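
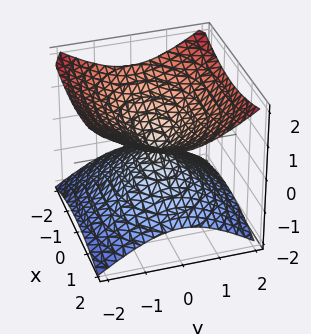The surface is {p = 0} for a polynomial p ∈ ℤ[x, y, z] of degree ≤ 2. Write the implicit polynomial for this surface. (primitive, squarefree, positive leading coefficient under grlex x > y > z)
x^2 + 2*y^2 - 3*z^2

(a) Degree: a double cone through the origin; a quadric, so deg p = 2.
(b) Symmetries: it's symmetric under x → −x, forcing even powers of x; mirror symmetry y ↦ −y ⇒ only even powers of y; the z ↦ −z reflection is a symmetry, so z appears only in even powers.
(c) From the visible intercepts: it crosses the y-axis at the gridline y = 0; one x-axis crossing is at x = 0; it meets the z-axis at z = 0 (among the integer gridlines).
(d) Matching integer coefficients to the picture gives p.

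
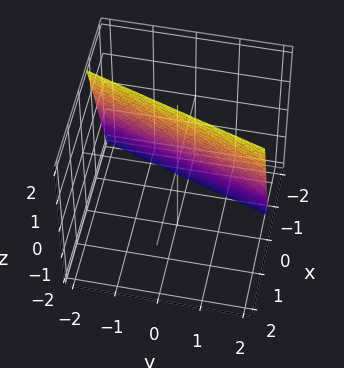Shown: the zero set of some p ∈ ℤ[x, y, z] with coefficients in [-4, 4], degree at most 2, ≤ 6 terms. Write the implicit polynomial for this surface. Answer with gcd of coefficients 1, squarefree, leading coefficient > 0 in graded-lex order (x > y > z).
3*x - y - z + 2

(a) Degree: every cross-section is a straight line — this is a plane, so deg p = 1.
(b) From the axis intercepts and sections: it meets the y-axis at y = 2 (among the integer gridlines); it crosses the z-axis at the gridline z = 2.
(c) Assembling these constraints gives the stated polynomial.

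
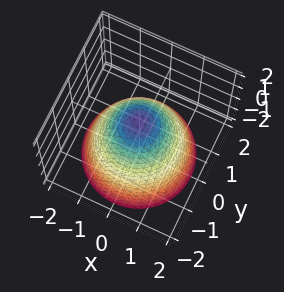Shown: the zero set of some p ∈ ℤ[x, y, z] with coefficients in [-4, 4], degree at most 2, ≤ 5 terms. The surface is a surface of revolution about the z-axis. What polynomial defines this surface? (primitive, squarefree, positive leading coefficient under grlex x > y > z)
x^2 + y^2 + z - 1

1. Degree: the shape is more complex than any degree-1 surface, so deg p = 2.
2. Symmetry: the surface is invariant under rotation about z: p = q(x² + y², z).
3. From the axis intercepts and sections: it meets the z-axis at z = 1 (among the integer gridlines); a circular section at z = 0 has radius exactly 1.
4. Assembling these constraints gives the stated polynomial. Check: (0, -1, 0) on the y-axis lies on the surface, and p(0, -1, 0) = 0. ✓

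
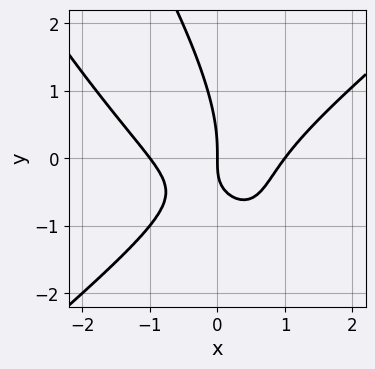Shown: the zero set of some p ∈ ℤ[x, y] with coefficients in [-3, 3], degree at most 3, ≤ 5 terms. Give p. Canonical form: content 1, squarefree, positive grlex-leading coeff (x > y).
2*x^3 - 2*x*y^2 - y^3 - 3*x*y - 2*x

First, degree: no degree-2 curve has this shape, so deg p = 3.
Then, observable constraints: among the integer gridlines, it crosses the x-axis at x ∈ {-1, 0, 1}; one y-axis crossing is at y = 0.
Finally, matching integer coefficients to the picture gives p.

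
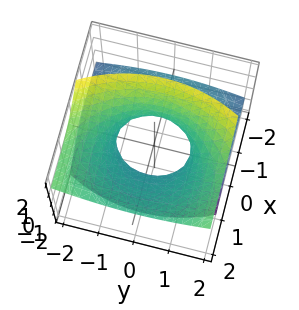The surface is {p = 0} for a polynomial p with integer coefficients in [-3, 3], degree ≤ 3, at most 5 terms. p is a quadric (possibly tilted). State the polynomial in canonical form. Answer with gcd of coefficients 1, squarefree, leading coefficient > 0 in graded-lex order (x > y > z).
x^2 - 3*x*z + y^2 - 2*z^2 - 1

(a) The degree is 2 — the shape is more complex than any degree-1 surface.
(b) Reading off the gridlines: it misses every integer gridline on the z-axis; among the integer gridlines, it crosses the y-axis at y ∈ {-1, 1}; the x-axis gridline crossings are at x ∈ {-1, 1}.
(c) Together with the visible shape, these determine p as stated.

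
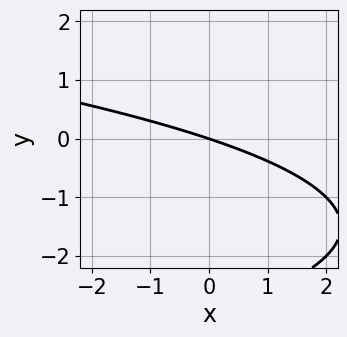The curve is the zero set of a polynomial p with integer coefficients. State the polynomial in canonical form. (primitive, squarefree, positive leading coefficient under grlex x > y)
1. Degree: no degree-1 curve has this shape, so deg p = 2.
2. From the visible intercepts: it meets the x-axis at x = 0 (among the integer gridlines); it crosses the y-axis at the gridline y = 0.
3. Matching integer coefficients to the picture gives p.

y^2 + x + 3*y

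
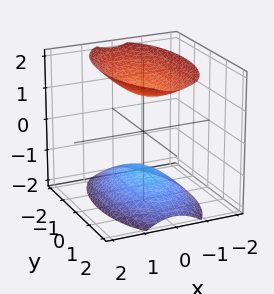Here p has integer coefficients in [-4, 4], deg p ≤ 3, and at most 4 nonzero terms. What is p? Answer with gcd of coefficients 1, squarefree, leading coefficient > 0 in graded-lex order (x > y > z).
The picture has 2 separate pieces. They look like related sheets of one shape, so recover p as a whole.
deg p = 2. Two separate bowl-shaped sheets opening away from each other; a quadric.
Symmetries: mirror symmetry x ↦ −x ⇒ only even powers of x; it's symmetric under z → −z, forcing even powers of z; mirror symmetry y ↦ −y ⇒ only even powers of y.
Checking where it meets the axes: it misses every integer gridline on the x-axis; it misses every integer gridline on the y-axis.
Matching integer coefficients to the picture gives p.

3*x^2 + y^2 - 2*z^2 + 3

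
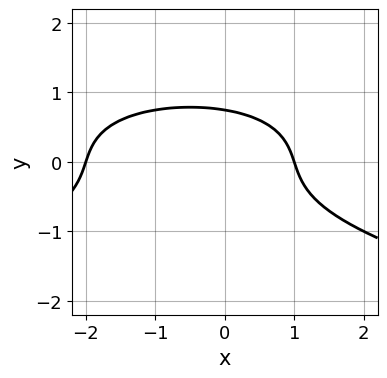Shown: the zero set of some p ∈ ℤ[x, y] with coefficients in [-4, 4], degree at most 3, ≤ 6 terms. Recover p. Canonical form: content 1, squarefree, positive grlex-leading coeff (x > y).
3*y^3 + x^2 + x + y - 2

(a) The degree is 3 — no degree-2 curve has this shape.
(b) Observable constraints: among the integer gridlines, it crosses the x-axis at x ∈ {-2, 1}.
(c) The integer polynomial consistent with all of this is the stated p.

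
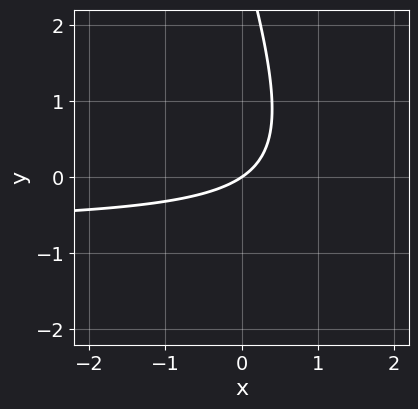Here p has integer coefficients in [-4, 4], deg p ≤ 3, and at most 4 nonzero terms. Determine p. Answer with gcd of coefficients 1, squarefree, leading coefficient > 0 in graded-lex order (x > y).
(a) The degree is 2 — the shape is more complex than any degree-1 curve.
(b) Checking where it meets the axes: it meets the x-axis at x = 0 (among the integer gridlines); it meets the y-axis at y = 0 (among the integer gridlines).
(c) Matching integer coefficients to the picture gives p.

3*x*y + y^2 + 2*x - 3*y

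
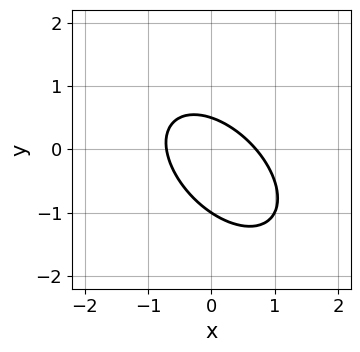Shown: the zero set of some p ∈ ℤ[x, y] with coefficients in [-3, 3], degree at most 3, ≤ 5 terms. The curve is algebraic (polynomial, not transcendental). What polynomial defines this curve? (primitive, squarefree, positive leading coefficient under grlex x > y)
2*x^2 + 2*x*y + 2*y^2 + y - 1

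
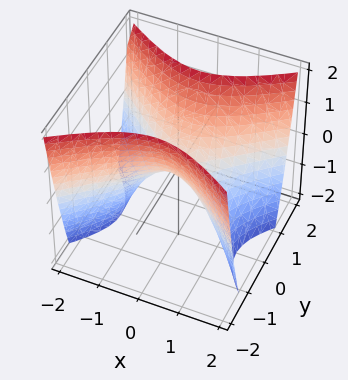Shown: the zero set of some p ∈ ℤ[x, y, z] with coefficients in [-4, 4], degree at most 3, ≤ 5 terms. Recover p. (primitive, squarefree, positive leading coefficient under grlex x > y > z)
2*x^2 - 3*y^2 + 2*z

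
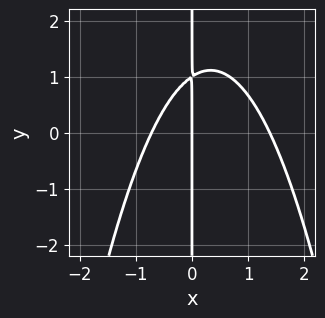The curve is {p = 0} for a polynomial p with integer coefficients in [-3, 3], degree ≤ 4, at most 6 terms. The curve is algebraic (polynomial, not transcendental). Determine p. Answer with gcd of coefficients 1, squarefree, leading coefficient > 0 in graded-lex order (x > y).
3*x^3 - 2*x^2 + 3*x*y - 3*x

1. deg p = 3.
2. Checking where it meets the axes: it crosses the x-axis at the gridline x = 0; every point of the y-axis in the box is on the curve.
3. Putting this together gives p.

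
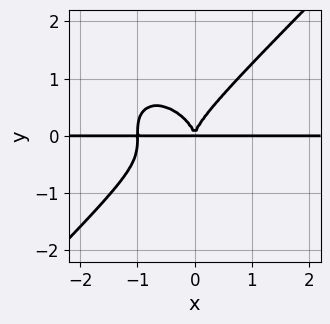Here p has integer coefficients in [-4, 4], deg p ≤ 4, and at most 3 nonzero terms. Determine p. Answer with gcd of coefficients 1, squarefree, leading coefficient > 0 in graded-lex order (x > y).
1. deg p = 4.
2. Observable constraints: the visible x-axis segment lies entirely on the curve.
3. The integer polynomial consistent with all of this is the stated p.

x^3*y - y^4 + x^2*y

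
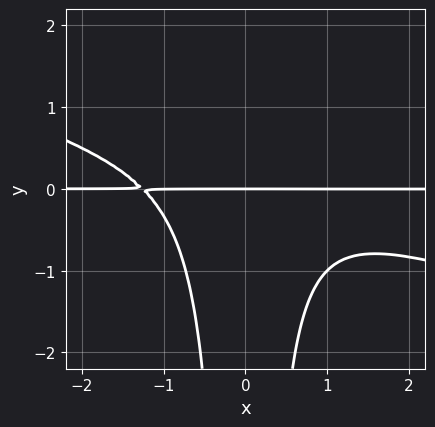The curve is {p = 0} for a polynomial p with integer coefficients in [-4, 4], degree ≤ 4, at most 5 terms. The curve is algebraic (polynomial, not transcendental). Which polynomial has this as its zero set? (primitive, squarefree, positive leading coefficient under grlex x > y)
x^3*y + 3*x^2*y^2 + 2*y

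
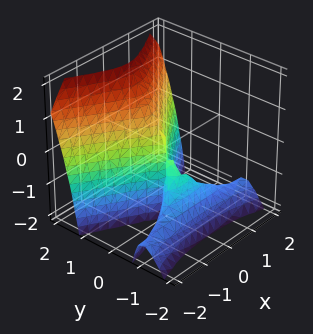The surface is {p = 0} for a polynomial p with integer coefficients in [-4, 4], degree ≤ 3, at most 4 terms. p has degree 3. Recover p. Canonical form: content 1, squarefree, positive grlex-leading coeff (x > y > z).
1. deg p = 3. The shape is more complex than any degree-2 surface.
2. From the axis intercepts and sections: the visible z-axis segment lies entirely on the surface; one x-axis crossing is at x = 0; it meets the y-axis at y = 0 (among the integer gridlines).
3. These observations pin down the coefficients.

x^2*y - 3*y^3 + 2*y^2*z + x^2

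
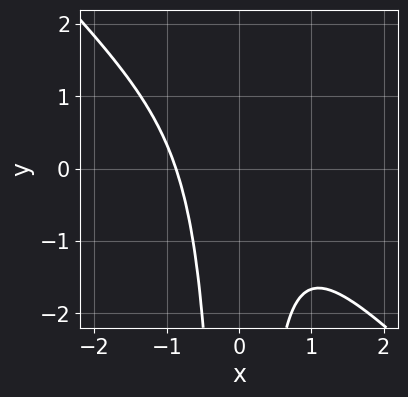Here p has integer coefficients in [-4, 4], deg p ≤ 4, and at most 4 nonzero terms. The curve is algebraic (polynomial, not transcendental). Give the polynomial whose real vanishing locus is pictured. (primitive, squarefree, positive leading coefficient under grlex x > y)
3*x^3 + 3*x^2*y + 2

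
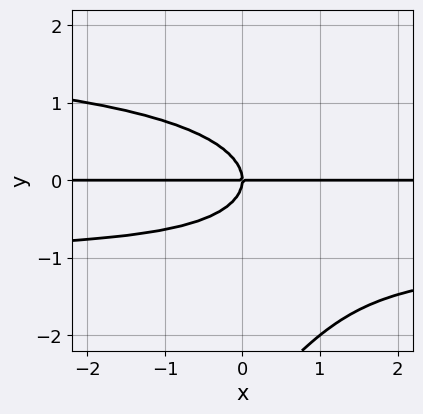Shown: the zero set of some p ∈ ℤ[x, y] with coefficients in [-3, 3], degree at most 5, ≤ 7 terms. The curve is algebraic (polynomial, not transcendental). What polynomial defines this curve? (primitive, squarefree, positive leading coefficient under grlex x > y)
1. deg p = 4. No degree-3 curve has this shape.
2. From the axis intercepts and sections: every point of the x-axis in the box is on the curve; one y-axis crossing is at y = 0.
3. The integer polynomial consistent with all of this is the stated p.

x*y^3 - y^4 - x*y^2 - 3*y^3 - 2*x*y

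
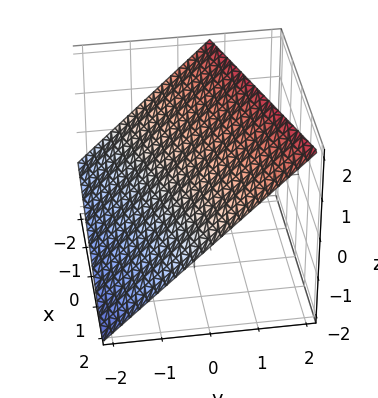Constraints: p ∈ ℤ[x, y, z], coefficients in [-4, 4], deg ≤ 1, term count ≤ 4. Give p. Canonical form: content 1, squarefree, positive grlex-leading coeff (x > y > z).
1. Degree: the surface is flat (a plane), so deg p = 1.
2. Observable constraints: it crosses the x-axis at the gridline x = 2.
3. Putting this together gives p.

x - 3*y + 3*z - 2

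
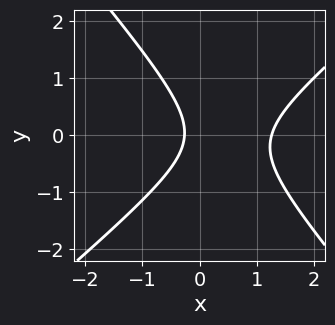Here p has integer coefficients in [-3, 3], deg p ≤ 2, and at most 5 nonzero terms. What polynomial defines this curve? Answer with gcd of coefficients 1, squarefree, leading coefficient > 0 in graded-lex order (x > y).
3*x^2 - x*y - 3*y^2 - 3*x - 1

(a) The degree is 2 — the shape is more complex than any degree-1 curve.
(b) Checking where it meets the axes: it misses every integer gridline on the y-axis.
(c) The integer polynomial consistent with all of this is the stated p.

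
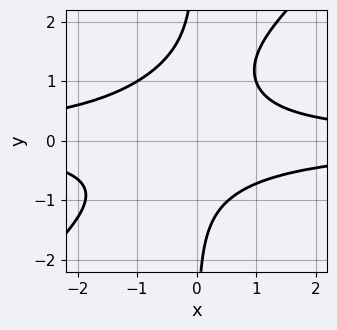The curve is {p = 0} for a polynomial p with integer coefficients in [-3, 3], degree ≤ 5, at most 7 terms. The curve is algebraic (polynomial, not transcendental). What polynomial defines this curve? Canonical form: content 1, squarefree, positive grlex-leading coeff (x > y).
3*x^2*y^2 - 3*x*y^3 + 2*x*y^2 + x*y - 3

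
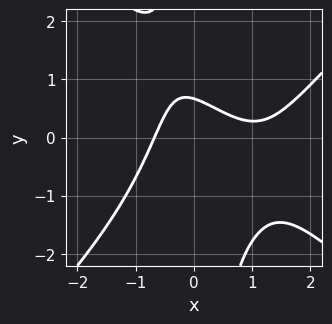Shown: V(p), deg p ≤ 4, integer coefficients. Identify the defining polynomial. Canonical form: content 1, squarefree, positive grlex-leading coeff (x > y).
(a) Degree: the shape is more complex than any degree-2 curve, so deg p = 3.
(b) Solving for integer coefficients yields p as stated.

2*x^3 - 2*x*y^2 - 3*x^2 - 3*y + 2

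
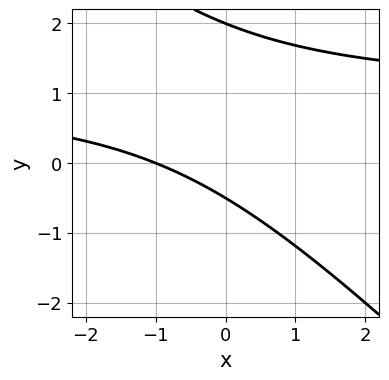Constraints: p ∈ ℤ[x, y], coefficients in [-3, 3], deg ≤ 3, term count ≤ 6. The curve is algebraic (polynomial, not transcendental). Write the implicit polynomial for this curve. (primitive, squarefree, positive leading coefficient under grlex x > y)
First, deg p = 2. No degree-1 curve has this shape.
Then, against the integer gridlines: one y-axis crossing is at y = 2; it meets the x-axis at x = -1 (among the integer gridlines).
Finally, these observations pin down the coefficients.

2*x*y + 2*y^2 - 2*x - 3*y - 2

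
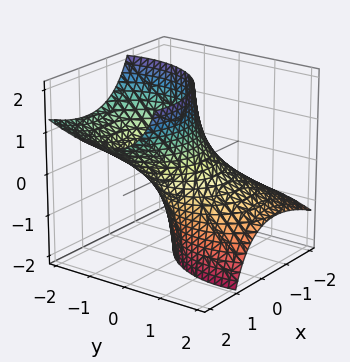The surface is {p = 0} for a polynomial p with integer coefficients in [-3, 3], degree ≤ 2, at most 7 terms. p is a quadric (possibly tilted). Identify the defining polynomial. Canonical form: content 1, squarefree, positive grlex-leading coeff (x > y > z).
2*x^2 - 3*x*z + 2*y^2 + 3*y*z - 2

(a) deg p = 2.
(b) From the axis intercepts and sections: among the integer gridlines, it crosses the y-axis at y ∈ {-1, 1}; it misses every integer gridline on the z-axis; among the integer gridlines, it crosses the x-axis at x ∈ {-1, 1}.
(c) Together with the visible shape, these determine p as stated.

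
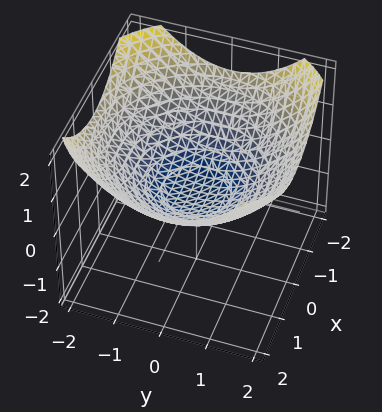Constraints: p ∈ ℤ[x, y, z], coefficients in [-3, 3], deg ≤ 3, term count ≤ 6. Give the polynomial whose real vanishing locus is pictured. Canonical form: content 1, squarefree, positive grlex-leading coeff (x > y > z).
First, the degree is 2 — no degree-1 surface has this shape.
Then, symmetry: the surface is invariant under rotation about z: p = q(x² + y², z).
Then, observable constraints: a circular section at z = 0 has radius exactly 1; the x-axis gridline crossings are at x ∈ {-1, 1}.
Finally, assembling these constraints gives the stated polynomial.

x^2 + y^2 - 3*z - 1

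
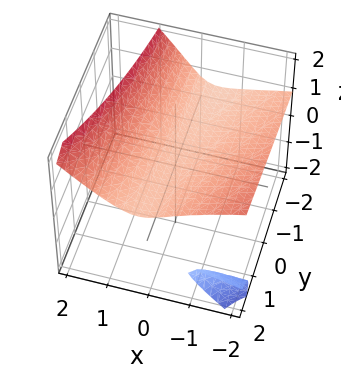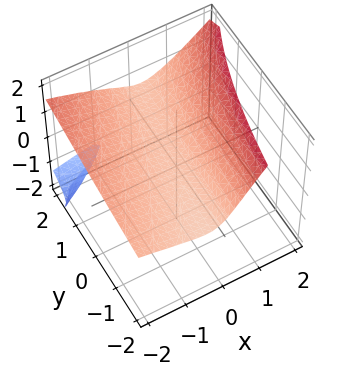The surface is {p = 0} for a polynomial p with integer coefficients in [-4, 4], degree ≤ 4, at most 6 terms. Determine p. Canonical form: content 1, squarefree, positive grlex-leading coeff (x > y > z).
2*x*y*z - 3*x*z^2 + 3*z^3 - 3*x^2 - 1

First, the picture has 2 separate pieces.
Then, degree: a generic line meets the surface in up to 3 points, so deg p = 3.
Next, from the visible intercepts: it misses every integer gridline on the x-axis; it misses every integer gridline on the y-axis.
Finally, matching integer coefficients to the picture gives p.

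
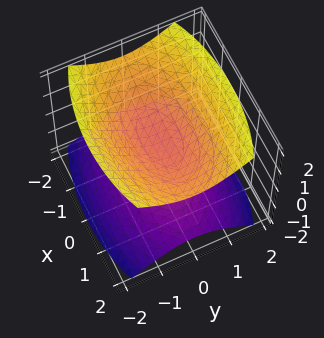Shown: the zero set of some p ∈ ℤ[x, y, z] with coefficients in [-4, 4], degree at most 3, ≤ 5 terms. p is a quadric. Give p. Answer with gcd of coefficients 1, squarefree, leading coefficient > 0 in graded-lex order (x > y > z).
x^2 + 3*y^2 - 3*z^2 + 1

First, there are 2 components.
Next, deg p = 2.
Then, symmetries: it's symmetric under y → −y, forcing even powers of y; mirror symmetry x ↦ −x ⇒ only even powers of x; mirror symmetry z ↦ −z ⇒ only even powers of z.
Then, checking where it meets the axes: the surface avoids every integer y-axis point in the box; it misses every integer gridline on the x-axis.
Finally, these observations pin down the coefficients.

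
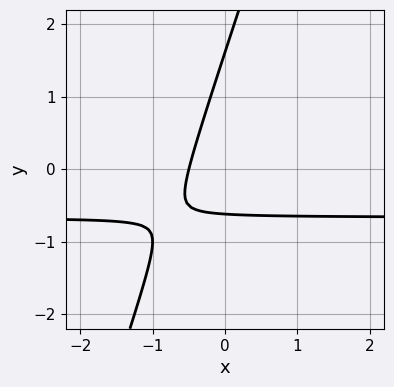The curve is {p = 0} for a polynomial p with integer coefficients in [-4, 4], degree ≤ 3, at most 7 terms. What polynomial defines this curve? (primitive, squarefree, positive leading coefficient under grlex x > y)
Degree: a generic line meets the curve in up to 2 points, so deg p = 2.
The integer polynomial consistent with all of this is the stated p.

3*x*y - y^2 + 2*x + y + 1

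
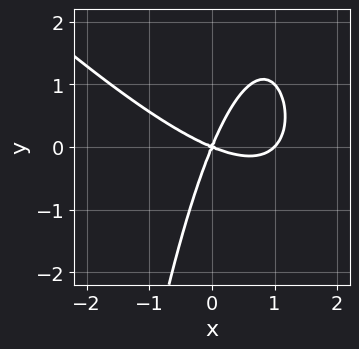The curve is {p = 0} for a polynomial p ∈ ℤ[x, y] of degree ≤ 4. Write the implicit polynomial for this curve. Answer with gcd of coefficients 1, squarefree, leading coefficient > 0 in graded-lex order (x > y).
x^3 + x^2*y - x^2 - 2*x*y + y^2

First, deg p = 3. No degree-2 curve has this shape.
Then, from the visible intercepts: the x-axis gridline crossings are at x ∈ {0, 1}; it meets the y-axis at y = 0 (among the integer gridlines).
Finally, putting this together gives p.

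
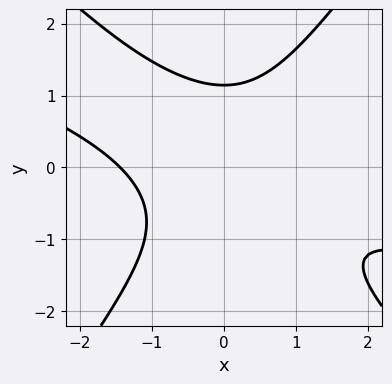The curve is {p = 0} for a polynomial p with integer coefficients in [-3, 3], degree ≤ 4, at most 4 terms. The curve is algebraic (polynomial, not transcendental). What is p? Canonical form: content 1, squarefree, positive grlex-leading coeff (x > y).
1. deg p = 3.
2. Putting this together gives p.

x^3 + 3*x^2*y - 2*y^3 + 3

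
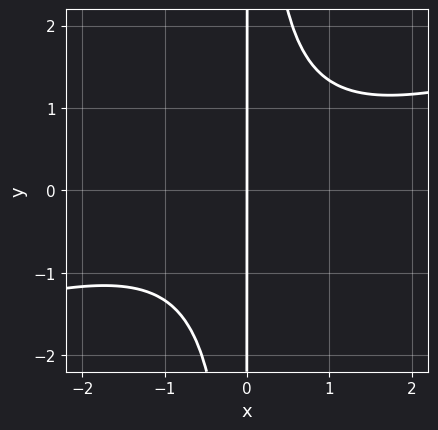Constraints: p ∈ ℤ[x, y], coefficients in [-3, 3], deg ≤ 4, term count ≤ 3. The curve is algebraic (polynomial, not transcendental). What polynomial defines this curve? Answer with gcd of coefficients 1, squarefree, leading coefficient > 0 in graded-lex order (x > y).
(a) The degree is 3 — a generic line meets the curve in up to 3 points.
(b) Observable constraints: the visible y-axis segment lies entirely on the curve; it meets the x-axis at x = 0 (among the integer gridlines).
(c) The integer polynomial consistent with all of this is the stated p.

x^3 - 3*x^2*y + 3*x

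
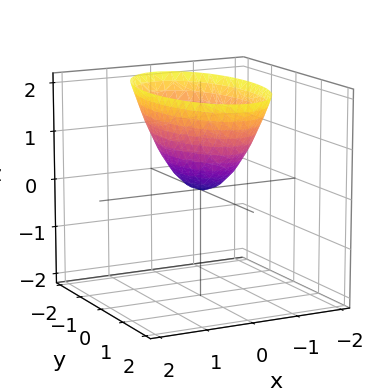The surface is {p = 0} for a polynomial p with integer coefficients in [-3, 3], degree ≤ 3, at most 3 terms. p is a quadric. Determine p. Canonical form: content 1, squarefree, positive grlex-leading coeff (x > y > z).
(a) Degree: a single bowl opening along one axis; a quadric, so deg p = 2.
(b) Symmetries: the x ↦ −x reflection is a symmetry, so x appears only in even powers; the y ↦ −y reflection is a symmetry, so y appears only in even powers.
(c) Against the integer gridlines: one y-axis crossing is at y = 0; it crosses the z-axis at the gridline z = 0.
(d) The integer polynomial consistent with all of this is the stated p.

3*x^2 + y^2 - 2*z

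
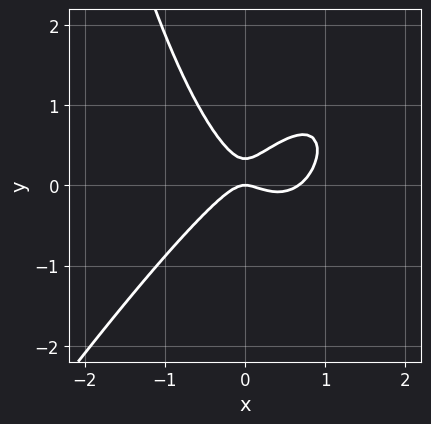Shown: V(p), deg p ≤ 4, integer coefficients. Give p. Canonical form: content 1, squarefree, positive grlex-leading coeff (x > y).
3*x^3 - 2*x^2*y - 2*x^2 + 3*y^2 - y

The degree is 3 — a generic line meets the curve in up to 3 points.
Checking where it meets the axes: one x-axis crossing is at x = 0; one y-axis crossing is at y = 0.
The integer polynomial consistent with all of this is the stated p.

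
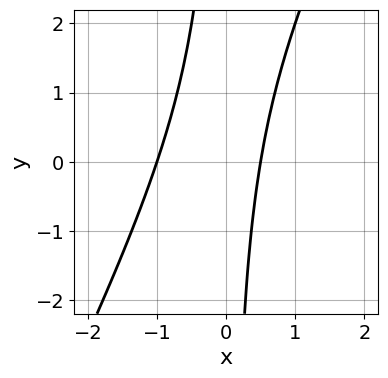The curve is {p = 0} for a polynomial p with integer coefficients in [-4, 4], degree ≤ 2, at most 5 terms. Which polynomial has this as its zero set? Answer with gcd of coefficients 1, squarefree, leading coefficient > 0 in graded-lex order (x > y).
First, deg p = 2. No degree-1 curve has this shape.
Next, observable constraints: no y-intercept at any integer in the box; one x-axis crossing is at x = -1.
Finally, these observations pin down the coefficients.

2*x^2 - x*y + x - 1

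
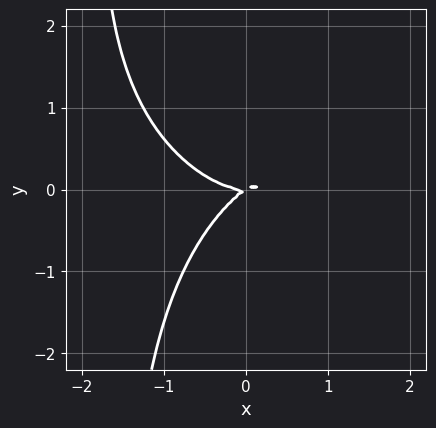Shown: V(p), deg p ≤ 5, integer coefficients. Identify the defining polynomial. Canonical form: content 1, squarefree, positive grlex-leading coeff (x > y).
First, the degree is 4 — the shape is more complex than any degree-3 curve.
Next, against the integer gridlines: it meets the x-axis at x = 0 (among the integer gridlines); one y-axis crossing is at y = 0.
Finally, solving for integer coefficients yields p as stated.

x^2*y^2 - 2*x^3 + 2*x*y - 3*y^2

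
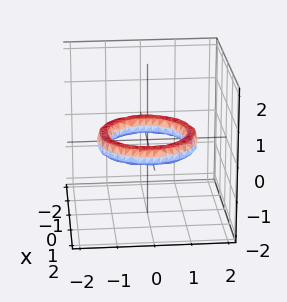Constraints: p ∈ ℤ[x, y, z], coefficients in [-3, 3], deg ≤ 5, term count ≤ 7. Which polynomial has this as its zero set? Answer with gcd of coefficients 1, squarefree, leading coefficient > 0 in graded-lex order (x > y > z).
x^4 + 2*x^2*y^2 + y^4 - 3*x^2 - 3*y^2 + 3*z^2 + 2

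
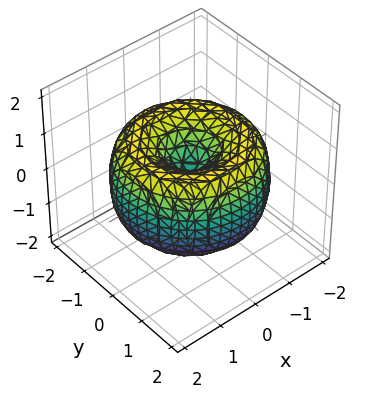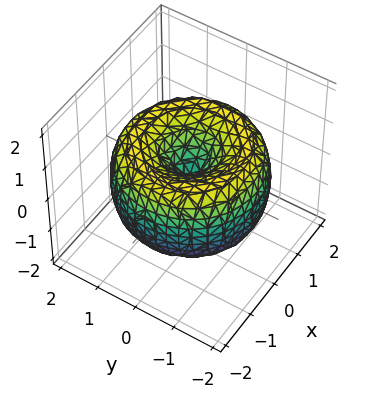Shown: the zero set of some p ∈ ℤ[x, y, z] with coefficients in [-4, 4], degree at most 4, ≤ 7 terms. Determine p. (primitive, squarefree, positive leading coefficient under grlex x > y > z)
x^4 + 2*x^2*y^2 + y^4 - 3*x^2 - 3*y^2 + 2*z^2

The degree is 4 — no degree-3 surface has this shape.
Symmetry: every cross-section ⟂ z is a circle, so x, y appear only via x² + y².
Observable constraints: it meets the x-axis at x = 0 (among the integer gridlines); one y-axis crossing is at y = 0; it meets the z-axis at z = 0 (among the integer gridlines).
Putting this together gives p.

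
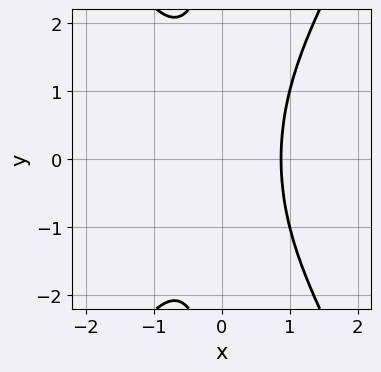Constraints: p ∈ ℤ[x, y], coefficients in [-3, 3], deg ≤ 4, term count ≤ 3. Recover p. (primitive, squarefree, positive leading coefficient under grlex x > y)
3*x^3 - x*y^2 - 2

Degree: the shape is more complex than any degree-2 curve, so deg p = 3.
Symmetries: mirror symmetry y ↦ −y ⇒ only even powers of y.
Reading off the gridlines: it misses every integer gridline on the y-axis.
The integer polynomial consistent with all of this is the stated p.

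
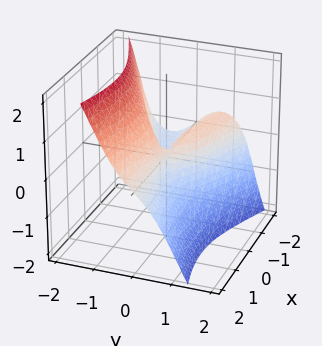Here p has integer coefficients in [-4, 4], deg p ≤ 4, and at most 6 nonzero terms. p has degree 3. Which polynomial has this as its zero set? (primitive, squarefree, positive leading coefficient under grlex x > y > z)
The degree is 3 — a generic line meets the surface in up to 3 points.
Reading off the gridlines: it meets the z-axis at z = 0 (among the integer gridlines); it meets the y-axis at y = 0 (among the integer gridlines).
These observations pin down the coefficients. Check: (-2, 0, 0) on the x-axis lies on the surface, and p(-2, 0, 0) = 0. ✓

x^2*z + 3*y^3 + y*z^2 + z^3 + 2*x*y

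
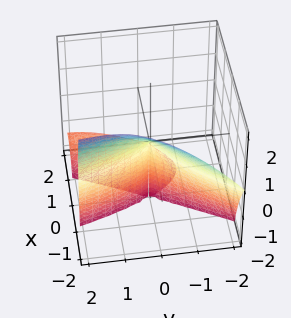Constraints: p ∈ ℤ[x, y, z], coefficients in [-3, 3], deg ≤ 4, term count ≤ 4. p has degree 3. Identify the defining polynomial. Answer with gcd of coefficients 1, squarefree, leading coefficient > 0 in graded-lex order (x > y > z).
3*x^3 - 2*x^2*y + 3*x^2*z + 2*y^2

First, deg p = 3.
Then, from the visible intercepts: it crosses the x-axis at the gridline x = 0; one y-axis crossing is at y = 0; every point of the z-axis in the box is on the surface.
Finally, together with the visible shape, these determine p as stated.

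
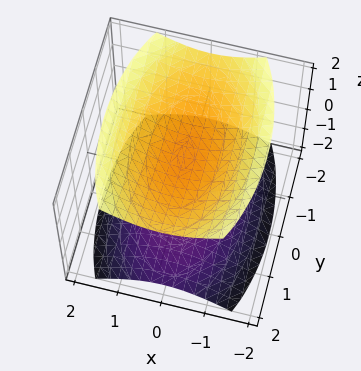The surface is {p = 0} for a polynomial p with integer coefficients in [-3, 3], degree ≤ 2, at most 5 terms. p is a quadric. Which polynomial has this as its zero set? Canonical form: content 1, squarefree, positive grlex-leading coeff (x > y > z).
3*x^2 + y^2 - 3*z^2 + 3

I count 2 distinct pieces. Treating them together as one polynomial.
The degree is 2 — two separate bowl-shaped sheets opening away from each other; a quadric.
Symmetries: the x ↦ −x reflection is a symmetry, so x appears only in even powers; mirror symmetry y ↦ −y ⇒ only even powers of y; the z ↦ −z reflection is a symmetry, so z appears only in even powers.
From the visible intercepts: no x-intercept at any integer in the box; it misses every integer gridline on the y-axis; among the integer gridlines, it crosses the z-axis at z ∈ {-1, 1}.
These observations pin down the coefficients.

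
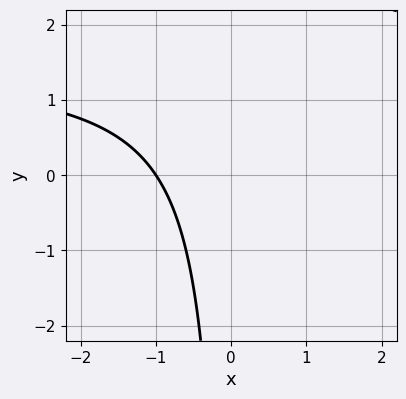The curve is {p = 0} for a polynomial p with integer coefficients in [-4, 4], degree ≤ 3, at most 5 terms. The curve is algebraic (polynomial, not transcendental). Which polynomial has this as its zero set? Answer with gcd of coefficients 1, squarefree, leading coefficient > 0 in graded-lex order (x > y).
2*x*y - 3*x - 3

1. deg p = 2. The shape is more complex than any degree-1 curve.
2. Observable constraints: it misses every integer gridline on the y-axis; it meets the x-axis at x = -1 (among the integer gridlines).
3. Putting this together gives p.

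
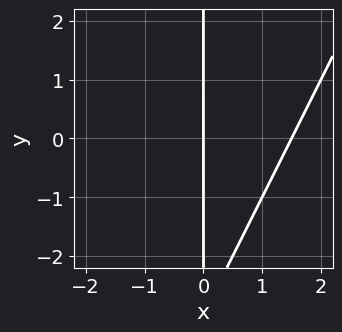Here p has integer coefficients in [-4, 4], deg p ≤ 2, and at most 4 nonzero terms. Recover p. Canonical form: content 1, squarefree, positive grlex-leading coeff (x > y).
2*x^2 - x*y - 3*x

Degree: no degree-1 curve has this shape, so deg p = 2.
From the axis intercepts and sections: every point of the y-axis in the box is on the curve; one x-axis crossing is at x = 0.
The integer polynomial consistent with all of this is the stated p.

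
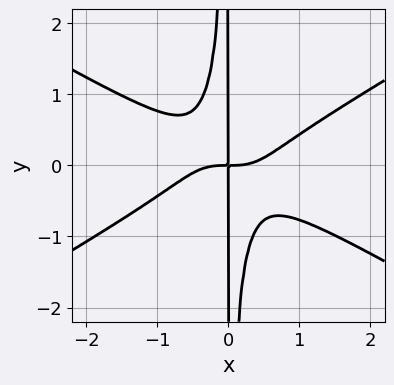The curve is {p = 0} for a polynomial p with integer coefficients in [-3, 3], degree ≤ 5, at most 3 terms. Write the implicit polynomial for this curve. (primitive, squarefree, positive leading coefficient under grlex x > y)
x^4 - 3*x^2*y^2 - x*y

1. Degree: the shape is more complex than any degree-3 curve, so deg p = 4.
2. Against the integer gridlines: the visible y-axis segment lies entirely on the curve.
3. Assembling these constraints gives the stated polynomial.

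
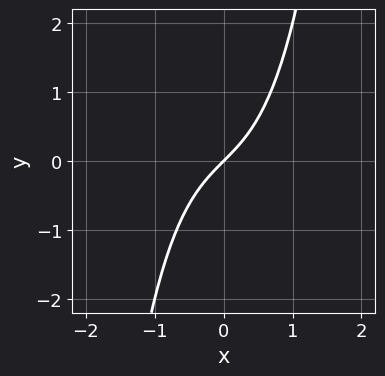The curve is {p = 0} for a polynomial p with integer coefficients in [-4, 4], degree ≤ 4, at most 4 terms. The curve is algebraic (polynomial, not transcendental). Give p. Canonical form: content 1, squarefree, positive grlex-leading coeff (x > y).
x^3 + x - y

(a) Degree: a generic line meets the curve in up to 3 points, so deg p = 3.
(b) Checking where it meets the axes: it meets the y-axis at y = 0 (among the integer gridlines); one x-axis crossing is at x = 0.
(c) Solving for integer coefficients yields p as stated.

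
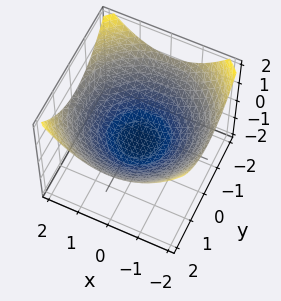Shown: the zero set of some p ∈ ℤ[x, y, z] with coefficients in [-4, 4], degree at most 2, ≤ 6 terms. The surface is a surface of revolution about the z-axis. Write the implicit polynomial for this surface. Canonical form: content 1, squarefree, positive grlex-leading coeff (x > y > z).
The degree is 2 — the shape is more complex than any degree-1 surface.
By symmetry, the z-axis is an axis of rotation, so x and y enter only as x² + y².
Reading off the gridlines: a circular section at z = 0 has radius between 1 and 2.
Assembling these constraints gives the stated polynomial.

x^2 + y^2 - 3*z - 2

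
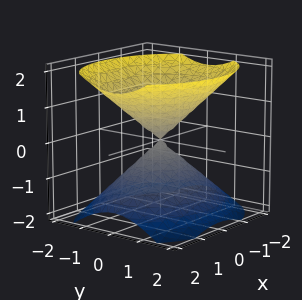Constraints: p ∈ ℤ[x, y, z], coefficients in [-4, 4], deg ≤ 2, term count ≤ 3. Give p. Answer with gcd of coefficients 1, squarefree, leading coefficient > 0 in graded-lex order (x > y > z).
First, there are 2 components.
Then, deg p = 2.
Next, symmetries: mirror symmetry z ↦ −z ⇒ only even powers of z; mirror symmetry y ↦ −y ⇒ only even powers of y; mirror symmetry x ↦ −x ⇒ only even powers of x.
Next, against the integer gridlines: it crosses the x-axis at the gridline x = 0; it meets the z-axis at z = 0 (among the integer gridlines); one y-axis crossing is at y = 0.
Finally, solving for integer coefficients yields p as stated.

2*x^2 + 3*y^2 - 3*z^2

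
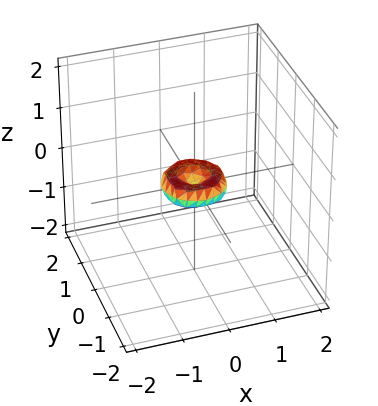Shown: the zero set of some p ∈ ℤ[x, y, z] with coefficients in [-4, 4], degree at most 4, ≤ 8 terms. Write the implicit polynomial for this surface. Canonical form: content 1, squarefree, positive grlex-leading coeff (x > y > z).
(a) The degree is 4 — the shape is more complex than any degree-3 surface.
(b) Symmetries: every cross-section ⟂ z is a circle, so x, y appear only via x² + y².
(c) Reading off the gridlines: it crosses the y-axis at the gridline y = 0; it crosses the x-axis at the gridline x = 0; a circular section at z = 0 has radius between 0 and 1.
(d) Together with the visible shape, these determine p as stated.

2*x^4 + 4*x^2*y^2 + 2*y^4 - x^2 - y^2 + 2*z^2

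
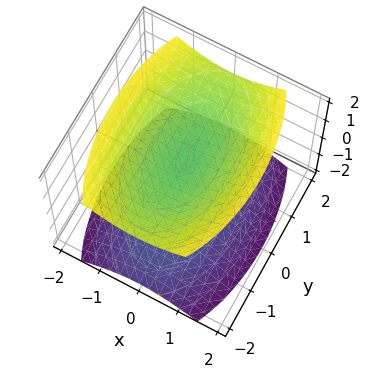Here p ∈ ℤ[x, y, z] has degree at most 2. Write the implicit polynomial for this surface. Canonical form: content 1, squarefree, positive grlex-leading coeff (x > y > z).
(a) There are 2 components. They look like related sheets of one shape, so recover p as a whole.
(b) Degree: two sheets facing apart; a quadric, so deg p = 2.
(c) Symmetries: mirror symmetry y ↦ −y ⇒ only even powers of y; the x ↦ −x reflection is a symmetry, so x appears only in even powers; mirror symmetry z ↦ −z ⇒ only even powers of z.
(d) Checking where it meets the axes: no x-intercept at any integer in the box; among the integer gridlines, it crosses the z-axis at z ∈ {-1, 1}; the surface avoids every integer y-axis point in the box.
(e) Putting this together gives p.

3*x^2 + y^2 - 3*z^2 + 3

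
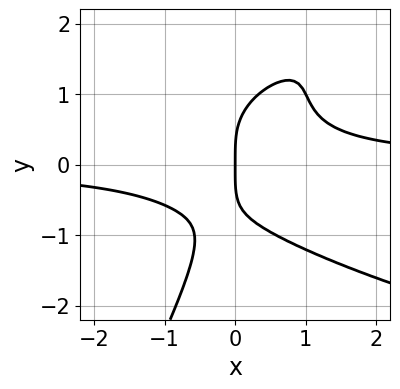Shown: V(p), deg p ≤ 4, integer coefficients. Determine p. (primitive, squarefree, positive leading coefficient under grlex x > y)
(a) The degree is 4 — no degree-3 curve has this shape.
(b) From the axis intercepts and sections: it crosses the x-axis at the gridline x = 0; one y-axis crossing is at y = 0.
(c) Solving for integer coefficients yields p as stated.

2*x*y^3 - y^4 - 3*x^2*y + 2*x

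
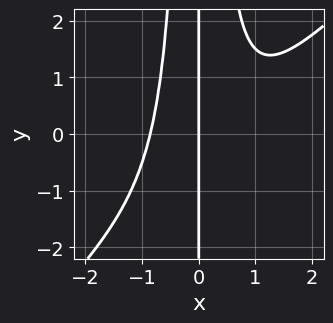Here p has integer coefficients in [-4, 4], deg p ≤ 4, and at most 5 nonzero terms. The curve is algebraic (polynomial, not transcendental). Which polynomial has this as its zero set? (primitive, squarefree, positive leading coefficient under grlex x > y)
First, deg p = 4. The shape is more complex than any degree-3 curve.
Next, against the integer gridlines: one x-axis crossing is at x = 0; every point of the y-axis in the box is on the curve.
Finally, the integer polynomial consistent with all of this is the stated p.

2*x^4 - 2*x^3*y - x^3 + 2*x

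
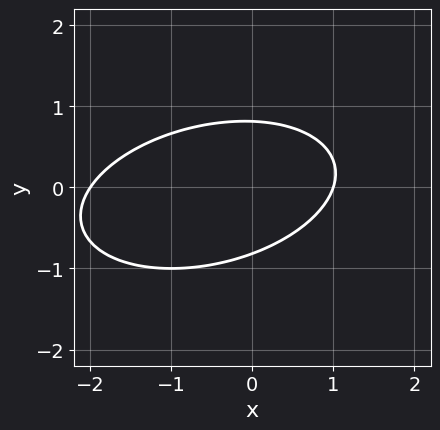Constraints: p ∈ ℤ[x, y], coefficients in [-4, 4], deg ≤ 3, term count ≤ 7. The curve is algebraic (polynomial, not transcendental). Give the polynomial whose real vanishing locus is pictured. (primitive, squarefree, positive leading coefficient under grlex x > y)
x^2 - x*y + 3*y^2 + x - 2

First, the degree is 2 — the shape is more complex than any degree-1 curve.
Next, from the visible intercepts: the x-axis gridline crossings are at x ∈ {-2, 1}.
Finally, these observations pin down the coefficients.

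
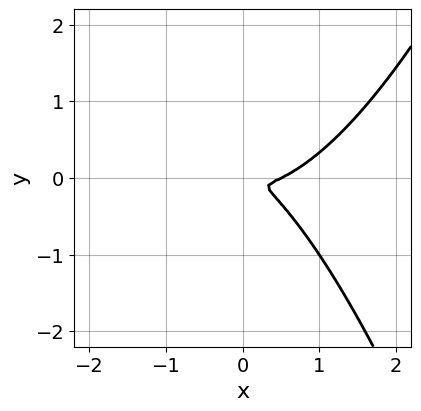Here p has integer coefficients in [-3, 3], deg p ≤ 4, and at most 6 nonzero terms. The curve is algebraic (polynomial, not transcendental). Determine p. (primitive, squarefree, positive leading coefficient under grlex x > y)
First, degree: a generic line meets the curve in up to 3 points, so deg p = 3.
Finally, solving for integer coefficients yields p as stated.

2*x^3 - x^2 - 2*x*y - 3*y^2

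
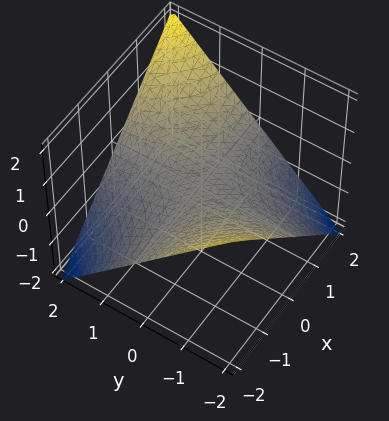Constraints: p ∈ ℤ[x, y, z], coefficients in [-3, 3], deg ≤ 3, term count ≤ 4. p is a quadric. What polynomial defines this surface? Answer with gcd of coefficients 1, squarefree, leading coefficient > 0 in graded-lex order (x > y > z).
x*y - 2*z

1. The degree is 2 — a saddle surface; a quadric.
2. Observable constraints: every point of the y-axis in the box is on the surface; every point of the x-axis in the box is on the surface.
3. Matching integer coefficients to the picture gives p.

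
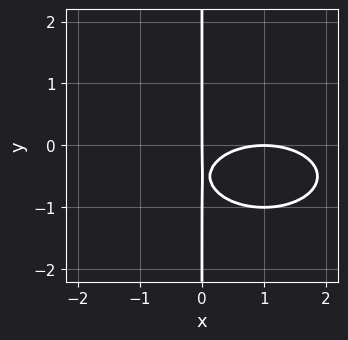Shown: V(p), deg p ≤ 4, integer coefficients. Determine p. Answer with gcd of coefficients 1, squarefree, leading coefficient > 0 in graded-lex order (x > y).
1. deg p = 3. The shape is more complex than any degree-2 curve.
2. Observable constraints: every point of the y-axis in the box is on the curve; the x-axis gridline crossings are at x ∈ {0, 1}.
3. Putting this together gives p.

x^3 + 3*x*y^2 - 2*x^2 + 3*x*y + x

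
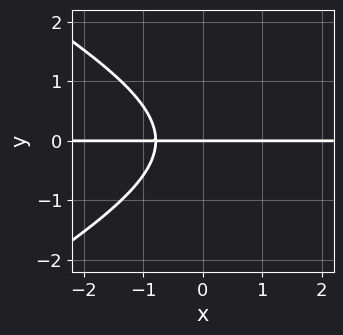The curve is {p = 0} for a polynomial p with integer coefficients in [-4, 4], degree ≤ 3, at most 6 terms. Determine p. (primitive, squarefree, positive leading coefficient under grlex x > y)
x^2*y - 3*y^3 - 3*x*y - 3*y

1. deg p = 3. No degree-2 curve has this shape.
2. From the visible intercepts: the visible x-axis segment lies entirely on the curve; one y-axis crossing is at y = 0.
3. Matching integer coefficients to the picture gives p.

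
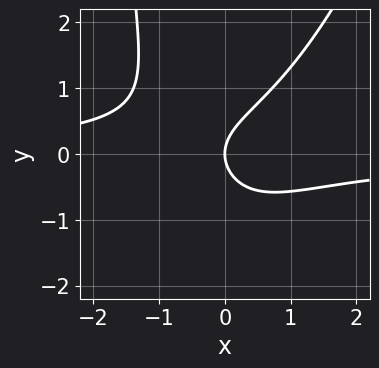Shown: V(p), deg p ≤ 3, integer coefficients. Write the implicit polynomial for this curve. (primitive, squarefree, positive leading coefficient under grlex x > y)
Degree: no degree-2 curve has this shape, so deg p = 3.
From the axis intercepts and sections: one x-axis crossing is at x = 0; it crosses the y-axis at the gridline y = 0.
Solving for integer coefficients yields p as stated.

3*x^2*y - x*y^2 - 3*y^2 + 3*x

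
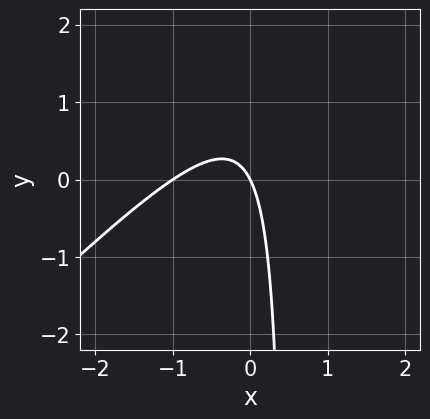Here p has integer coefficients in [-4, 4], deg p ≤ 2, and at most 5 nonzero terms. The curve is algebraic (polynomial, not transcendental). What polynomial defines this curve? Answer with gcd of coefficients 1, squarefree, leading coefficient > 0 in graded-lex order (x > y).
2*x^2 - 2*x*y + 2*x + y

(a) The degree is 2 — a generic line meets the curve in up to 2 points.
(b) Checking where it meets the axes: one y-axis crossing is at y = 0; the x-axis gridline crossings are at x ∈ {-1, 0}.
(c) Assembling these constraints gives the stated polynomial.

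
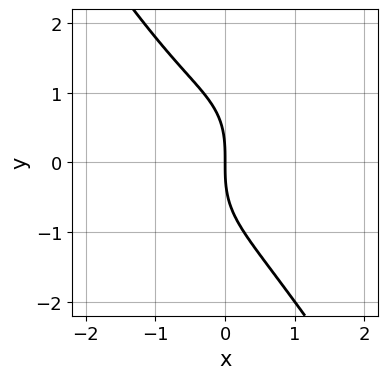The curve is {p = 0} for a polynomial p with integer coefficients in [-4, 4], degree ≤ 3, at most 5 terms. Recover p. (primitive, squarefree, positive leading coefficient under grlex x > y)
2*x^3 - x^2*y + y^3 + x^2 + 3*x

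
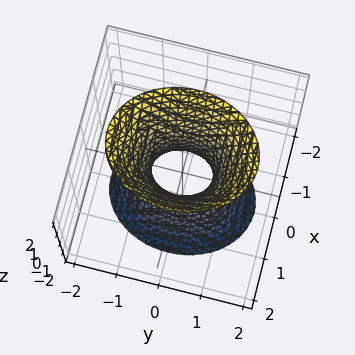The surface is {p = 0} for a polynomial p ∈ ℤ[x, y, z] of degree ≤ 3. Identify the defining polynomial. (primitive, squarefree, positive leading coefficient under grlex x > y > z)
First, deg p = 2.
Next, symmetries: mirror symmetry z ↦ −z ⇒ only even powers of z; mirror symmetry y ↦ −y ⇒ only even powers of y; mirror symmetry x ↦ −x ⇒ only even powers of x.
Next, against the integer gridlines: it misses every integer gridline on the z-axis.
Finally, putting this together gives p.

3*x^2 + 2*y^2 - z^2 - 1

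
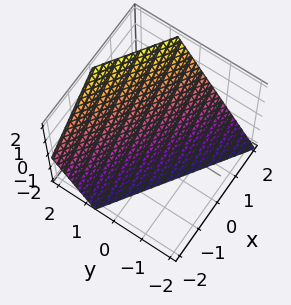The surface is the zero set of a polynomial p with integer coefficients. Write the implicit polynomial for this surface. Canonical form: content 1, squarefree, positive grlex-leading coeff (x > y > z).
(a) deg p = 1. Every cross-section is a straight line — this is a plane.
(b) Checking where it meets the axes: it crosses the x-axis at the gridline x = 1; one z-axis crossing is at z = -1.
(c) Solving for integer coefficients yields p as stated.

2*x + 3*y - 2*z - 2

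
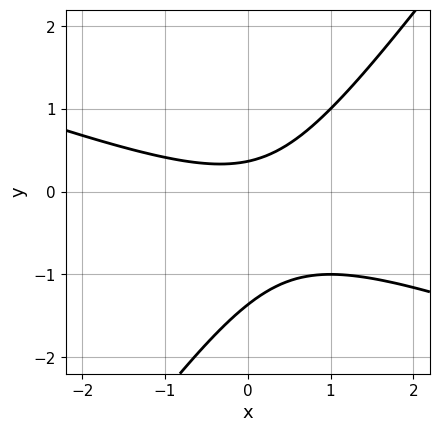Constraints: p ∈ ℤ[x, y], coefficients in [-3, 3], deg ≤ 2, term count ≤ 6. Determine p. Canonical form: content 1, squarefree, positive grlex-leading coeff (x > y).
x^2 + 2*x*y - 2*y^2 - 2*y + 1

First, the degree is 2 — the shape is more complex than any degree-1 curve.
Next, checking where it meets the axes: no x-intercept at any integer in the box.
Finally, the integer polynomial consistent with all of this is the stated p.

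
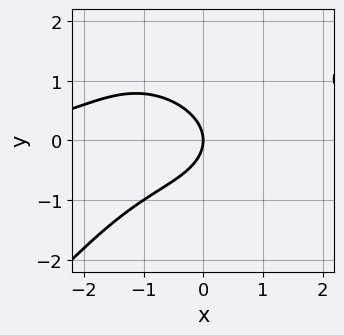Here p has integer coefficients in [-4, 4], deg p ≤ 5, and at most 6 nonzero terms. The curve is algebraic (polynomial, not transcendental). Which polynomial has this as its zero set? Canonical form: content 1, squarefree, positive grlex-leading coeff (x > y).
x^3*y - y^4 - 3*y^2 - 3*x

1. Degree: a generic line meets the curve in up to 4 points, so deg p = 4.
2. Reading off the gridlines: one y-axis crossing is at y = 0; one x-axis crossing is at x = 0.
3. Together with the visible shape, these determine p as stated.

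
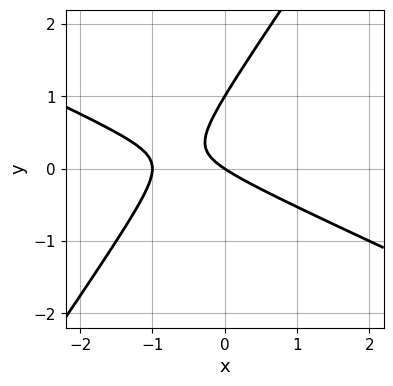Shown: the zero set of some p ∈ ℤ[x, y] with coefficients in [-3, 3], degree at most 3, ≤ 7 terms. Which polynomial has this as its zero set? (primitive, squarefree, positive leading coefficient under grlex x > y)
2*x^2 + 3*x*y - 3*y^2 + 2*x + 3*y

(a) The degree is 2 — the shape is more complex than any degree-1 curve.
(b) From the axis intercepts and sections: the x-axis gridline crossings are at x ∈ {-1, 0}; among the integer gridlines, it crosses the y-axis at y ∈ {0, 1}.
(c) Assembling these constraints gives the stated polynomial.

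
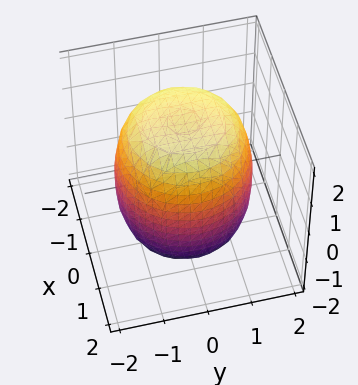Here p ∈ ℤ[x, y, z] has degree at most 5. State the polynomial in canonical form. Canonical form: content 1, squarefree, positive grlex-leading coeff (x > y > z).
x^4 + 2*x^2*y^2 + y^4 - x^2 - y^2 + z^2 - 3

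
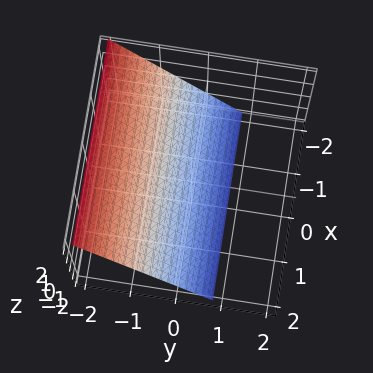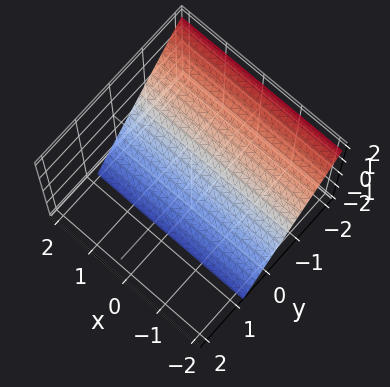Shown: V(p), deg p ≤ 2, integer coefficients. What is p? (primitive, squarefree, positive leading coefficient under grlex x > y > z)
First, degree: every cross-section is a straight line — this is a plane, so deg p = 1.
Then, checking where it meets the axes: the surface avoids every integer x-axis point in the box; it crosses the z-axis at the gridline z = -1.
Finally, putting this together gives p.

3*y + 2*z + 2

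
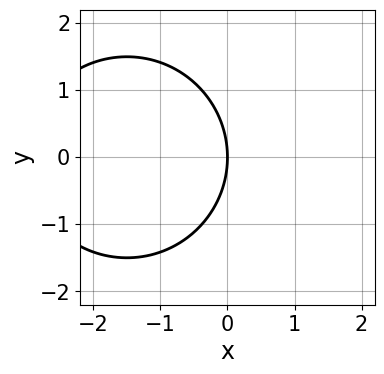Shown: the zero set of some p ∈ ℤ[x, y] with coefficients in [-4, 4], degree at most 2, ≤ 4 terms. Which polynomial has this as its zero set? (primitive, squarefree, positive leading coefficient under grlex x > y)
x^2 + y^2 + 3*x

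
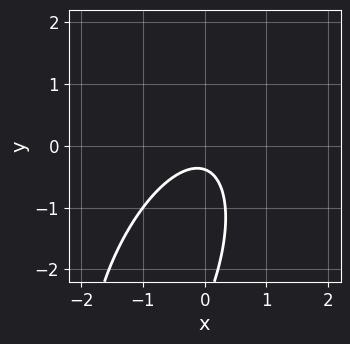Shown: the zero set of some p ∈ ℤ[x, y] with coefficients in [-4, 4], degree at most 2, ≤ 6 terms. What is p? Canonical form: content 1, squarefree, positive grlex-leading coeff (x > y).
3*x^2 - 2*x*y + y^2 + 3*y + 1

First, deg p = 2. No degree-1 curve has this shape.
Then, from the axis intercepts and sections: no x-intercept at any integer in the box.
Finally, together with the visible shape, these determine p as stated.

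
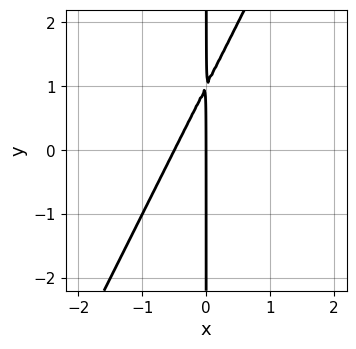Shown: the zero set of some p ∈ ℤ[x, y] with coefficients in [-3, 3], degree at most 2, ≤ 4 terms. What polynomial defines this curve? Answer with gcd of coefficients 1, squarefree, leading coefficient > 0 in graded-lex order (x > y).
First, the degree is 2 — a generic line meets the curve in up to 2 points.
Next, checking where it meets the axes: one x-axis crossing is at x = 0; the visible y-axis segment lies entirely on the curve.
Finally, solving for integer coefficients yields p as stated.

2*x^2 - x*y + x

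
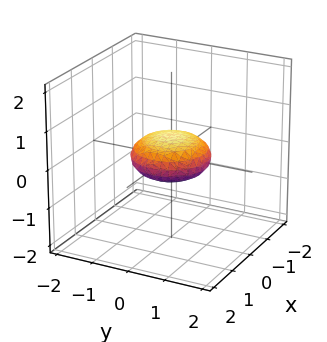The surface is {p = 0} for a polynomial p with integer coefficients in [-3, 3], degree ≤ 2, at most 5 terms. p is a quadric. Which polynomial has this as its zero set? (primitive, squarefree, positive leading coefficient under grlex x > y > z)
x^2 + y^2 + 3*z^2 - 1

The degree is 2 — bounded and convex; a quadric.
By symmetry, the z-axis is an axis of rotation, so x and y enter only as x² + y²; the z ↦ −z reflection is a symmetry, so z appears only in even powers.
Reading off the gridlines: among the integer gridlines, it crosses the y-axis at y ∈ {-1, 1}; a circular section at z = 0 has radius exactly 1; among the integer gridlines, it crosses the x-axis at x ∈ {-1, 1}.
Putting this together gives p.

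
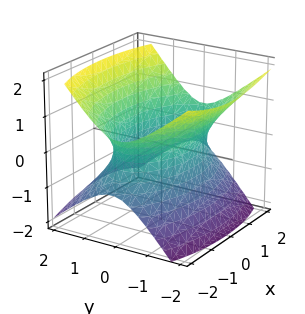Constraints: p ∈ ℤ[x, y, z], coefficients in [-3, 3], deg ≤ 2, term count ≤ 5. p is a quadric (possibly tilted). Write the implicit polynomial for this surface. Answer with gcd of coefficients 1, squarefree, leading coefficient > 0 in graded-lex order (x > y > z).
(a) The degree is 2 — no degree-1 surface has this shape.
(b) Observable constraints: no z-intercept at any integer in the box; the y-axis gridline crossings are at y ∈ {-1, 1}.
(c) These observations pin down the coefficients.

x^2 + 3*y^2 + y*z - 3*z^2 - 3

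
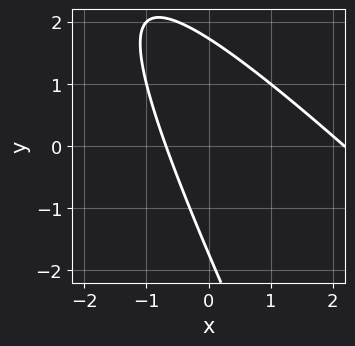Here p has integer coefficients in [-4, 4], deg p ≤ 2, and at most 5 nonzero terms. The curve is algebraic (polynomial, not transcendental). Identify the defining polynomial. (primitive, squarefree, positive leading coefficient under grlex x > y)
The degree is 2 — the shape is more complex than any degree-1 curve.
The integer polynomial consistent with all of this is the stated p.

2*x^2 + 3*x*y + y^2 - 3*x - 3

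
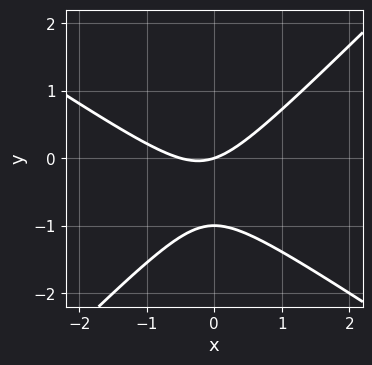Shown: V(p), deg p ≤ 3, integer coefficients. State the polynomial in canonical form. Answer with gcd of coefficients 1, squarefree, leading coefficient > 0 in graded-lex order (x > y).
2*x^2 + x*y - 3*y^2 + x - 3*y

Degree: a generic line meets the curve in up to 2 points, so deg p = 2.
Reading off the gridlines: among the integer gridlines, it crosses the y-axis at y ∈ {-1, 0}; it meets the x-axis at x = 0 (among the integer gridlines).
These observations pin down the coefficients.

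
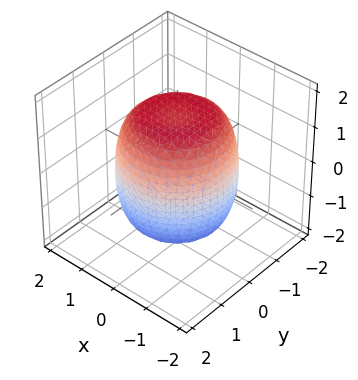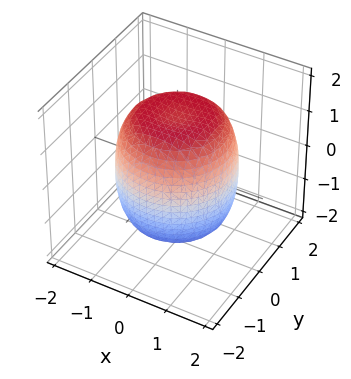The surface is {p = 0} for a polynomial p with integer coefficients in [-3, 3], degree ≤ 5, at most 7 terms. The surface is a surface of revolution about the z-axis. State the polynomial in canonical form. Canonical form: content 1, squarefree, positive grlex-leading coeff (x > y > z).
1. deg p = 4. A generic line meets the surface in up to 4 points.
2. By symmetry, the z-axis is an axis of rotation, so x and y enter only as x² + y².
3. Observable constraints: a circular section at z = -1 has radius between 1 and 2.
4. The integer polynomial consistent with all of this is the stated p.

x^4 + 2*x^2*y^2 + y^4 - x^2 - y^2 + z^2 - 2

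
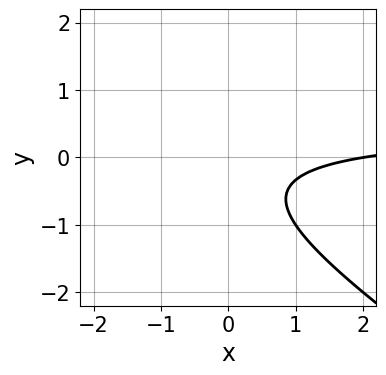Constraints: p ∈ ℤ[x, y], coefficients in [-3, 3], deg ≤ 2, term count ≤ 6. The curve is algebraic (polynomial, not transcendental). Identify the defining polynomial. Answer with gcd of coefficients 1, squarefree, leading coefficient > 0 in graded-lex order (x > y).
2*x*y + 3*y^2 - x + 2*y + 2

1. Degree: the shape is more complex than any degree-1 curve, so deg p = 2.
2. Observable constraints: one x-axis crossing is at x = 2; the curve avoids every integer y-axis point in the box.
3. Matching integer coefficients to the picture gives p.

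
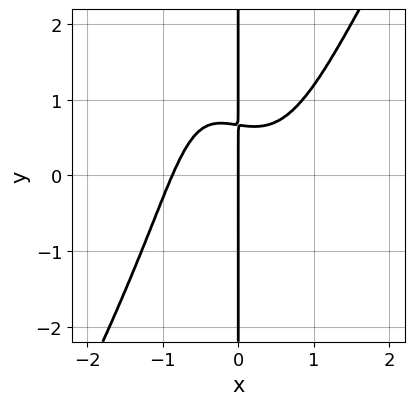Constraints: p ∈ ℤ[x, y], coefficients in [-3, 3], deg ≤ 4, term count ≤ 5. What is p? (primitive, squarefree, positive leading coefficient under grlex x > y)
First, deg p = 4. The shape is more complex than any degree-3 curve.
Next, observable constraints: one x-axis crossing is at x = 0; every point of the y-axis in the box is on the curve.
Finally, together with the visible shape, these determine p as stated.

3*x^4 - x^2*y^2 - 3*x*y + 2*x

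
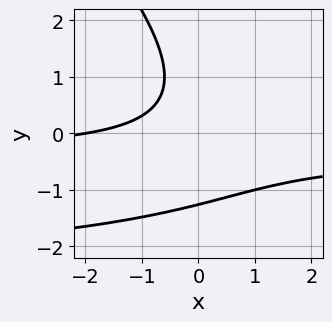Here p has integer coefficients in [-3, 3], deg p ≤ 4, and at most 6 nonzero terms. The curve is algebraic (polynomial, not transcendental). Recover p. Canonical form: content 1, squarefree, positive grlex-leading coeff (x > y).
x*y^2 + y^3 + 3*x*y + x + 2

(a) deg p = 3.
(b) Observable constraints: it meets the x-axis at x = -2 (among the integer gridlines).
(c) These observations pin down the coefficients.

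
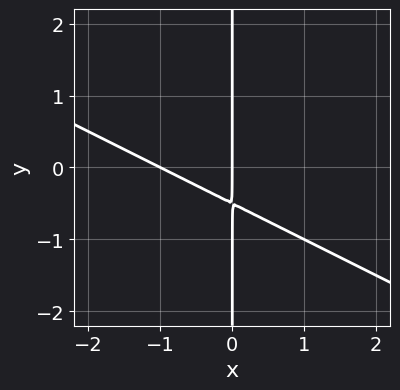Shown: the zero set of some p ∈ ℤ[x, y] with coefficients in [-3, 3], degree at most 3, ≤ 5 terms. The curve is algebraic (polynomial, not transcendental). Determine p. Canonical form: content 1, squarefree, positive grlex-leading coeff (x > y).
(a) The degree is 2 — the shape is more complex than any degree-1 curve.
(b) Reading off the gridlines: among the integer gridlines, it crosses the x-axis at x ∈ {-1, 0}; the visible y-axis segment lies entirely on the curve.
(c) These observations pin down the coefficients.

x^2 + 2*x*y + x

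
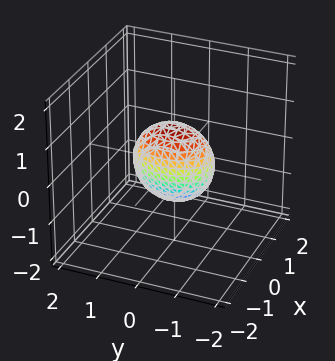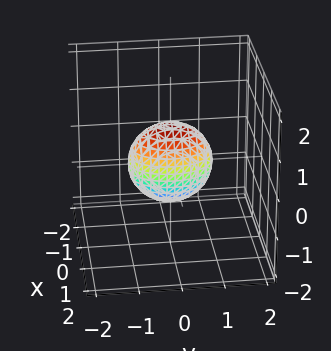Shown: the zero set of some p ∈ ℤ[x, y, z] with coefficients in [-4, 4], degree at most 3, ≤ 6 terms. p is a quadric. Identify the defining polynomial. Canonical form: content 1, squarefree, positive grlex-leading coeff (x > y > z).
(a) deg p = 2. A closed, bounded, convex surface; a quadric.
(b) Symmetries: it's symmetric under y → −y, forcing even powers of y; mirror symmetry x ↦ −x ⇒ only even powers of x; mirror symmetry z ↦ −z ⇒ only even powers of z.
(c) Observable constraints: the z-axis gridline crossings are at z ∈ {-1, 1}; among the integer gridlines, it crosses the y-axis at y ∈ {-1, 1}.
(d) The integer polynomial consistent with all of this is the stated p.

2*x^2 + y^2 + z^2 - 1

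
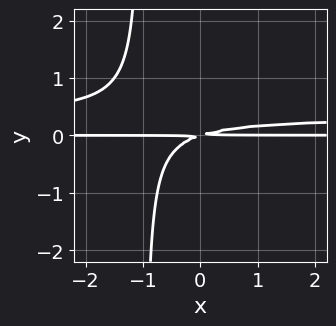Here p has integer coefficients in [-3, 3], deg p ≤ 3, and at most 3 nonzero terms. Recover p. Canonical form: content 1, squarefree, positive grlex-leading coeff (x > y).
3*x*y^2 - x*y + 3*y^2

(a) The degree is 3 — a generic line meets the curve in up to 3 points.
(b) Checking where it meets the axes: the visible x-axis segment lies entirely on the curve.
(c) Matching integer coefficients to the picture gives p.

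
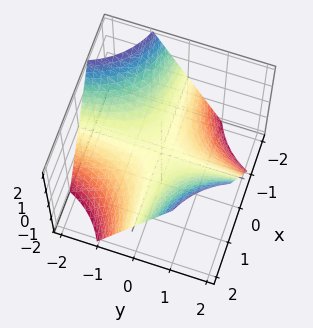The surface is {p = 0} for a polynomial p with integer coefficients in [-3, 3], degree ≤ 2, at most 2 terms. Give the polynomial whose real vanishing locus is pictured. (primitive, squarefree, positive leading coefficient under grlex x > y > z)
The degree is 2 — a hyperbolic paraboloid; a quadric.
From the axis intercepts and sections: every point of the x-axis in the box is on the surface; one z-axis crossing is at z = 0.
Putting this together gives p.

x*y - z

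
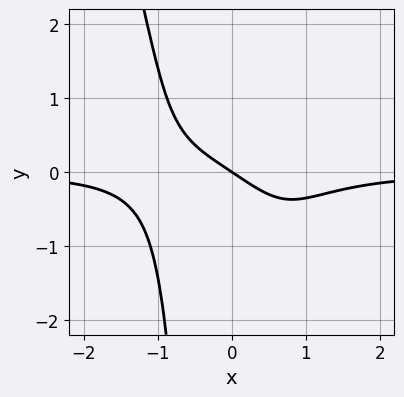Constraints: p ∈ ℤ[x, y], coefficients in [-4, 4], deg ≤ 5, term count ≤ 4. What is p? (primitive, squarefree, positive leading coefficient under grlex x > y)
3*x^3*y + x^2*y^2 + 2*x + 3*y

First, deg p = 4. A generic line meets the curve in up to 4 points.
Next, against the integer gridlines: one x-axis crossing is at x = 0; it meets the y-axis at y = 0 (among the integer gridlines).
Finally, fitting integer coefficients to these (and the overall shape) gives p.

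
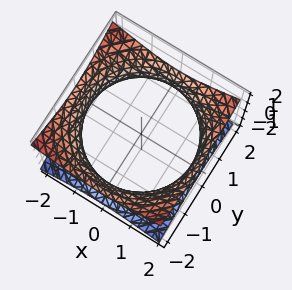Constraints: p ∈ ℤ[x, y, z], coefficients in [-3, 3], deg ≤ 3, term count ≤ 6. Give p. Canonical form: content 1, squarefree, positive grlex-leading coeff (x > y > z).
(a) deg p = 2.
(b) Symmetries: it's symmetric under z → −z, forcing even powers of z; the z-axis is an axis of rotation, so x and y enter only as x² + y².
(c) Reading off the gridlines: a circular section at z = 0 has radius between 1 and 2; the surface avoids every integer z-axis point in the box.
(d) The integer polynomial consistent with all of this is the stated p.

x^2 + y^2 - 2*z^2 - 3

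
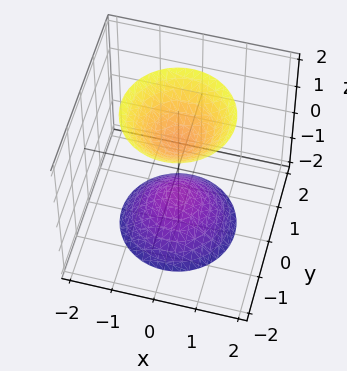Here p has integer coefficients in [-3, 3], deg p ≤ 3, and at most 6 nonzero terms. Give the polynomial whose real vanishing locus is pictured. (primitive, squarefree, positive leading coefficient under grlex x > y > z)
(a) I count 2 distinct pieces. They look like related sheets of one shape, so recover p as a whole.
(b) The degree is 2 — two separate bowl-shaped sheets opening away from each other; a quadric.
(c) Symmetries: it's symmetric under z → −z, forcing even powers of z; rotational symmetry about the z-axis ⇒ p depends on x, y only through x² + y².
(d) From the visible intercepts: it misses every integer gridline on the x-axis; a circular section at z = -2 has radius between 1 and 2; among the integer gridlines, it crosses the z-axis at z ∈ {-1, 1}.
(e) Fitting integer coefficients to these (and the overall shape) gives p.

2*x^2 + 2*y^2 - z^2 + 1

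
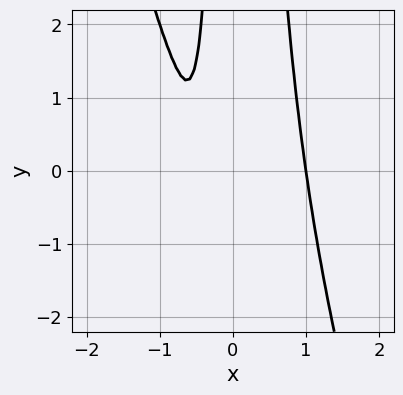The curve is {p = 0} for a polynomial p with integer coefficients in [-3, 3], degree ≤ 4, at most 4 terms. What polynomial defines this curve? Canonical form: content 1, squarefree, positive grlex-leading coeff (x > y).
3*x^3 + x^2*y - 2*x - 1

First, the degree is 3 — the shape is more complex than any degree-2 curve.
Next, observable constraints: it misses every integer gridline on the y-axis; it crosses the x-axis at the gridline x = 1.
Finally, putting this together gives p.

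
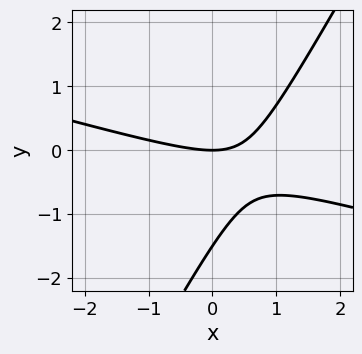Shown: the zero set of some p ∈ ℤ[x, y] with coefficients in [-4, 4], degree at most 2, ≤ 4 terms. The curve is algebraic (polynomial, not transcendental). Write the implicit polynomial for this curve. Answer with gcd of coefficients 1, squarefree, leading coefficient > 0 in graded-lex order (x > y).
First, deg p = 2. No degree-1 curve has this shape.
Then, against the integer gridlines: it meets the y-axis at y = 0 (among the integer gridlines); it meets the x-axis at x = 0 (among the integer gridlines).
Finally, assembling these constraints gives the stated polynomial.

x^2 + 3*x*y - 2*y^2 - 3*y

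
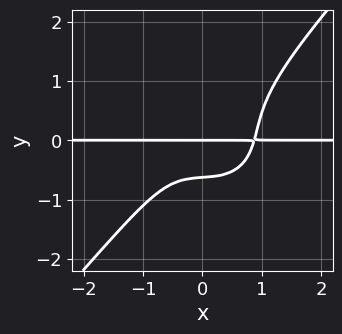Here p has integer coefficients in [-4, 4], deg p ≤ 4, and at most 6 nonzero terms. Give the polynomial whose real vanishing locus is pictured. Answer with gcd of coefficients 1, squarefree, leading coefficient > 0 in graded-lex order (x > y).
1. The degree is 4 — no degree-3 curve has this shape.
2. From the axis intercepts and sections: the visible x-axis segment lies entirely on the curve; it crosses the y-axis at the gridline y = 0.
3. Assembling these constraints gives the stated polynomial.

3*x^3*y + x*y^3 - 3*y^4 - 2*y^2 - 2*y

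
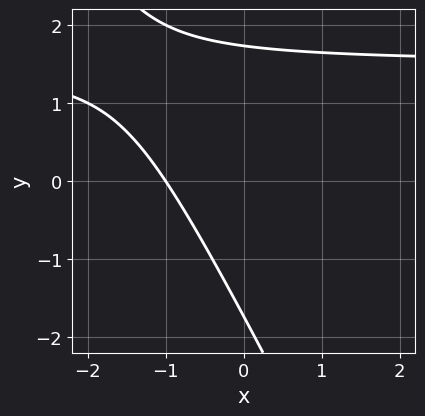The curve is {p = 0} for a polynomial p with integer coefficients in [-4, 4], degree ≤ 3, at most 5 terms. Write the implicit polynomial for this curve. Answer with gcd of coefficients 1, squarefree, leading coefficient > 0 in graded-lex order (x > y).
The degree is 2 — a generic line meets the curve in up to 2 points.
Observable constraints: one x-axis crossing is at x = -1.
Putting this together gives p.

2*x*y + y^2 - 3*x - 3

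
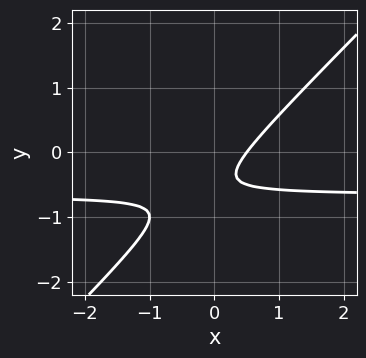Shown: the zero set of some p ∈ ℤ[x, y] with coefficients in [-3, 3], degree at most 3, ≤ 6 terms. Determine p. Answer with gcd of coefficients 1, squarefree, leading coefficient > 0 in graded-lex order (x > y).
3*x*y - 3*y^2 + 2*x - 3*y - 1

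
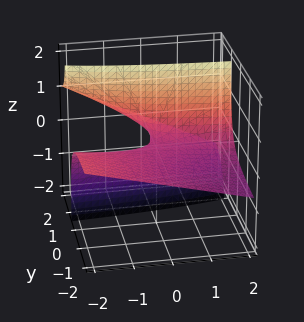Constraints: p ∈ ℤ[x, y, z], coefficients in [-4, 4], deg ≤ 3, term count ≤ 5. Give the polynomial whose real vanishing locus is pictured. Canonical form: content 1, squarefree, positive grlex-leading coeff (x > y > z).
Degree: the shape is more complex than any degree-1 surface, so deg p = 2.
From the axis intercepts and sections: every point of the y-axis in the box is on the surface; the visible x-axis segment lies entirely on the surface; it meets the z-axis at z = 0 (among the integer gridlines).
Putting this together gives p.

x*y + 3*y*z - 2*z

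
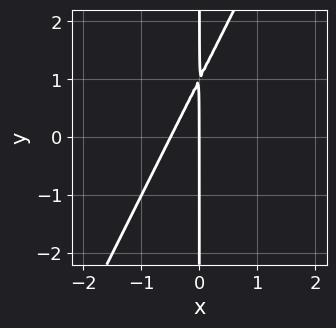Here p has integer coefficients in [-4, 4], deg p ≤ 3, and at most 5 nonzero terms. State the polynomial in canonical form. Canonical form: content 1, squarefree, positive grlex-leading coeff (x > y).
2*x^2 - x*y + x

First, the degree is 2 — no degree-1 curve has this shape.
Next, checking where it meets the axes: the visible y-axis segment lies entirely on the curve; it crosses the x-axis at the gridline x = 0.
Finally, matching integer coefficients to the picture gives p.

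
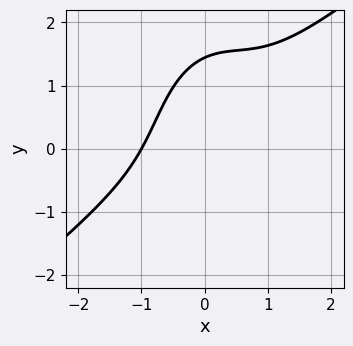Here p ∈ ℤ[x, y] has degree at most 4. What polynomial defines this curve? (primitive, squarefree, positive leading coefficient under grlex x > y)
3*x^3 - 3*x^2*y - y^3 + 2*x*y + 3

First, the degree is 3 — a generic line meets the curve in up to 3 points.
Then, from the visible intercepts: it crosses the x-axis at the gridline x = -1.
Finally, assembling these constraints gives the stated polynomial.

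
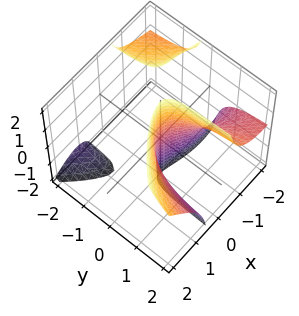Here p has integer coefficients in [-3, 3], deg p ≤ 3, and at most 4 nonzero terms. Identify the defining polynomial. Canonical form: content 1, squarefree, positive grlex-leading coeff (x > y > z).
The picture has 3 separate pieces. They look like related sheets of one shape, so recover p as a whole.
The degree is 3 — no degree-2 surface has this shape.
Against the integer gridlines: it crosses the x-axis at the gridline x = 0; it crosses the y-axis at the gridline y = 0; the visible z-axis segment lies entirely on the surface.
Fitting integer coefficients to these (and the overall shape) gives p.

x^3 - 3*x*y*z + 3*x^2 - 3*y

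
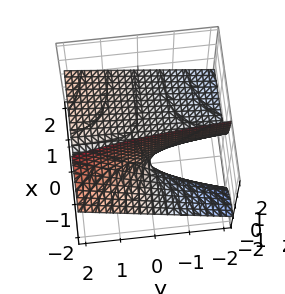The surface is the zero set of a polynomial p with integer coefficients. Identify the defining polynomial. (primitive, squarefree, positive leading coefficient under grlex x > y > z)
x*y - 3*x*z - 2*z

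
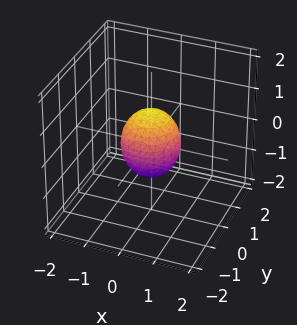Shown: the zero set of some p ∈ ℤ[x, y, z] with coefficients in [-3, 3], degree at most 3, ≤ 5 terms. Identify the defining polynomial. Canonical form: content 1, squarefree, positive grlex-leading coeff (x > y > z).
1. Degree: bounded and convex; a quadric, so deg p = 2.
2. Symmetries: every cross-section ⟂ z is a circle, so x, y appear only via x² + y²; mirror symmetry z ↦ −z ⇒ only even powers of z.
3. Against the integer gridlines: the z-axis gridline crossings are at z ∈ {-1, 1}; a circular section at z = 0 has radius between 0 and 1.
4. Solving for integer coefficients yields p as stated.

3*x^2 + 3*y^2 + 2*z^2 - 2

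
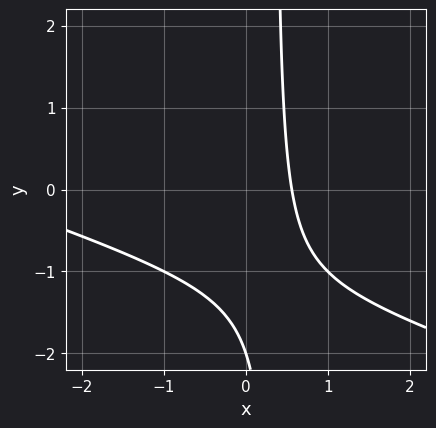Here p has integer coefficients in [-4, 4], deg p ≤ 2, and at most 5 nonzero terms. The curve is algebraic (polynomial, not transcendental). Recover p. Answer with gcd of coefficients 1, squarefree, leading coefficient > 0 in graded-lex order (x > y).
x^2 + 3*x*y + 3*x - y - 2

(a) The degree is 2 — a generic line meets the curve in up to 2 points.
(b) From the visible intercepts: one y-axis crossing is at y = -2.
(c) These observations pin down the coefficients.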